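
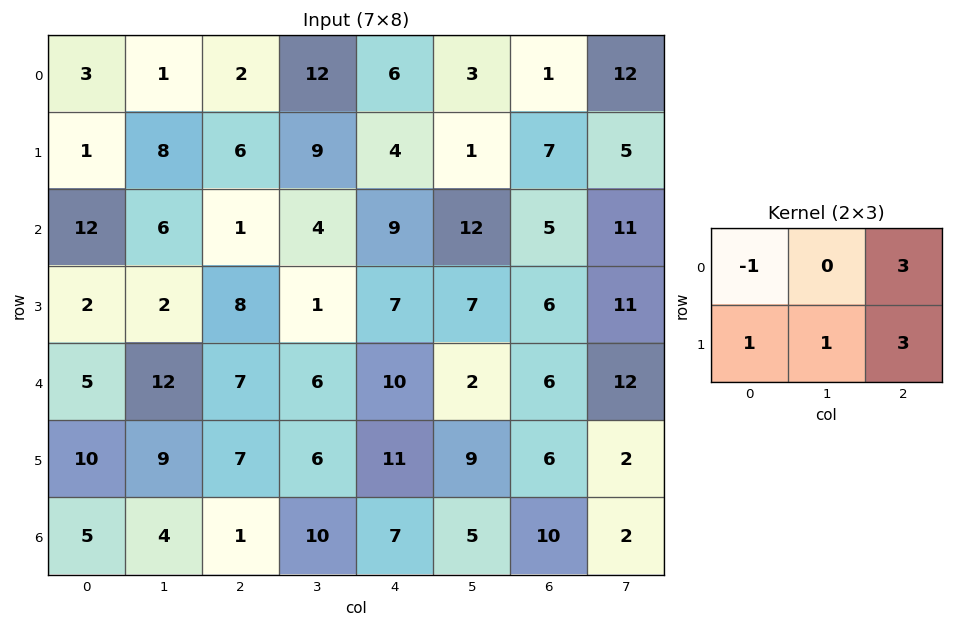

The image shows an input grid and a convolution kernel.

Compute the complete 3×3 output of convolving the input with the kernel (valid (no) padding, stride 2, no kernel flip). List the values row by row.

Output[0,0]: The receptive field on the input at this output position is [3 1 2 / 1 8 6]. Elementwise product with the kernel and sum: 3·-1 + 2·3 + 1·1 + 8·1 + 6·3.
Output[0,1]: The receptive field on the input at this output position is [2 12 6 / 6 9 4]. Elementwise product with the kernel and sum: 2·-1 + 6·3 + 6·1 + 9·1 + 4·3.

30 43 23
19 56 38
56 69 46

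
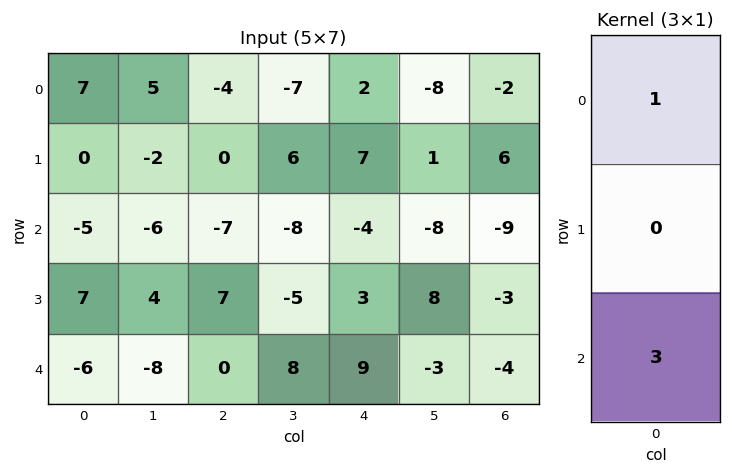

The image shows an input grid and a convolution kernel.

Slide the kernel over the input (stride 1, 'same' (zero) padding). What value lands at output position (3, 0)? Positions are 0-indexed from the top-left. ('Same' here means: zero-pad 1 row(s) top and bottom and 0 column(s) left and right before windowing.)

The receptive field on the zero-padded input at this output position is [-5 / 7 / -6]. Elementwise product with the kernel and sum: -5·1 + -6·3.

-23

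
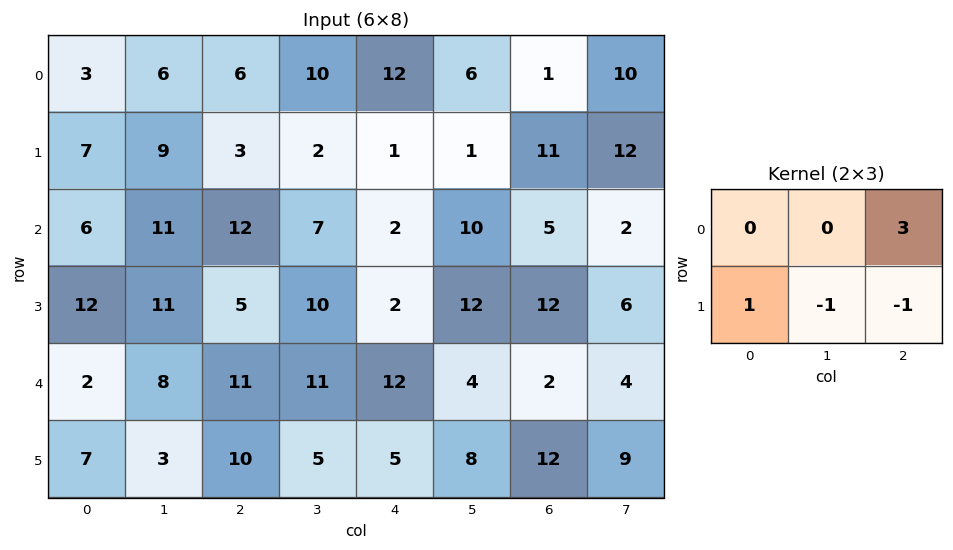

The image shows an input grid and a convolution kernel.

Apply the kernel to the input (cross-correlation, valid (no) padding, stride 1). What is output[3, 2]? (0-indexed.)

-6

The receptive field on the input at this output position is [5 10 2 / 11 11 12]. Elementwise product with the kernel and sum: 2·3 + 11·1 + 11·-1 + 12·-1.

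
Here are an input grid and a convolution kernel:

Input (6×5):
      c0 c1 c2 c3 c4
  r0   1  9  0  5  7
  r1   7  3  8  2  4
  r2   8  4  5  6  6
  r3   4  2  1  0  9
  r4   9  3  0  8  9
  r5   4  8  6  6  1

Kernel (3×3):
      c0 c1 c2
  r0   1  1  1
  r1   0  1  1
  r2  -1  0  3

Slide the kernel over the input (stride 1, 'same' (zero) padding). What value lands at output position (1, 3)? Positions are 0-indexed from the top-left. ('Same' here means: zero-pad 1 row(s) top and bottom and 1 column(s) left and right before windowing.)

31

The receptive field on the zero-padded input at this output position is [0 5 7 / 8 2 4 / 5 6 6]. Elementwise product with the kernel and sum: 0·1 + 5·1 + 7·1 + 2·1 + 4·1 + 5·-1 + 6·3.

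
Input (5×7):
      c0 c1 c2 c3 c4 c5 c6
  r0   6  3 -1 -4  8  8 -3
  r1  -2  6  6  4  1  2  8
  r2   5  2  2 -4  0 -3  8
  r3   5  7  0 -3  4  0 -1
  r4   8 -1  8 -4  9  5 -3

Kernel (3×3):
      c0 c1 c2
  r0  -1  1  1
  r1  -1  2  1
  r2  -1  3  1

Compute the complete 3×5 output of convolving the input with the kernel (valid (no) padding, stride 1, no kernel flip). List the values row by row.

19 2 -6 21 7
31 -8 -16 15 6
5 7 -19 48 3

Output[0,0]: The receptive field on the input at this output position is [6 3 -1 / -2 6 6 / 5 2 2]. Elementwise product with the kernel and sum: 6·-1 + 3·1 + -1·1 + -2·-1 + 6·2 + 6·1 + 5·-1 + 2·3 + 2·1.
Output[0,1]: The receptive field on the input at this output position is [3 -1 -4 / 6 6 4 / 2 2 -4]. Elementwise product with the kernel and sum: 3·-1 + -1·1 + -4·1 + 6·-1 + 6·2 + 4·1 + 2·-1 + 2·3 + -4·1.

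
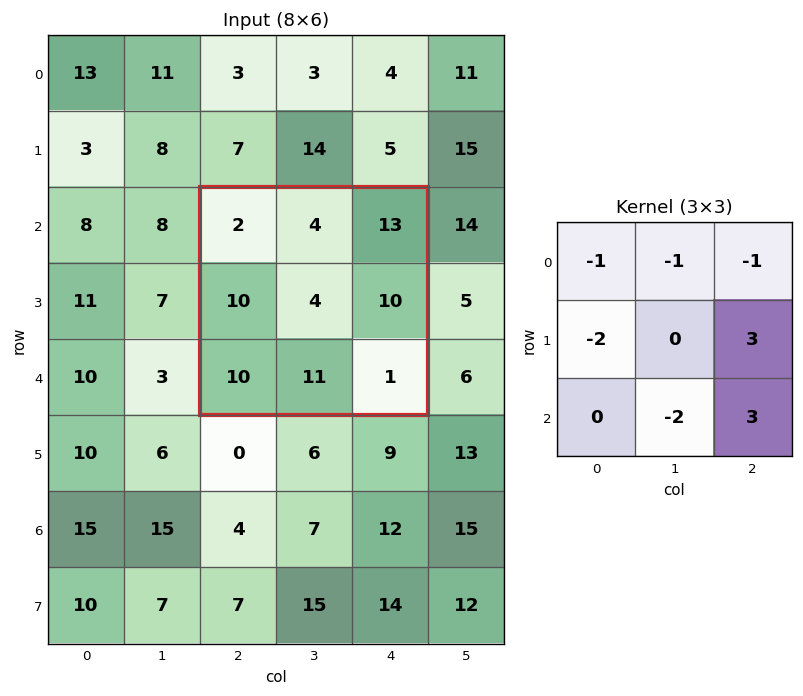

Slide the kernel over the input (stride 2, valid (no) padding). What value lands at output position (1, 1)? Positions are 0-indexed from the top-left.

-28

The receptive field on the input at this output position is [2 4 13 / 10 4 10 / 10 11 1]. Elementwise product with the kernel and sum: 2·-1 + 4·-1 + 13·-1 + 10·-2 + 10·3 + 11·-2 + 1·3.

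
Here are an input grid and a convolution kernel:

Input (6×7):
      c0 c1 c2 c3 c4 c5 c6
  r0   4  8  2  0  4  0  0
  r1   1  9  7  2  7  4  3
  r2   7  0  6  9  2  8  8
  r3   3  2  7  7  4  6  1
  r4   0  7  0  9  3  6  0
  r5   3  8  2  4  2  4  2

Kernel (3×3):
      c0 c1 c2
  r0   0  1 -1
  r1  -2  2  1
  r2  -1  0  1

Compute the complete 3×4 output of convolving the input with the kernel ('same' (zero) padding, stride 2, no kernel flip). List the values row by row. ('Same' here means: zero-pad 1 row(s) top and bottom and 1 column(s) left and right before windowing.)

Output[0,0]: The receptive field on the zero-padded input at this output position is [0 0 0 / 0 4 8 / 0 1 9]. Elementwise product with the kernel and sum: 0·1 + 0·-1 + 0·-2 + 4·2 + 8·1 + 0·-1 + 9·1.
Output[0,1]: The receptive field on the zero-padded input at this output position is [0 0 0 / 8 2 0 / 9 7 2]. Elementwise product with the kernel and sum: 0·1 + 0·-1 + 8·-2 + 2·2 + 0·1 + 9·-1 + 2·1.

25 -19 10 -4
8 31 -4 -3
16 -9 -8 -15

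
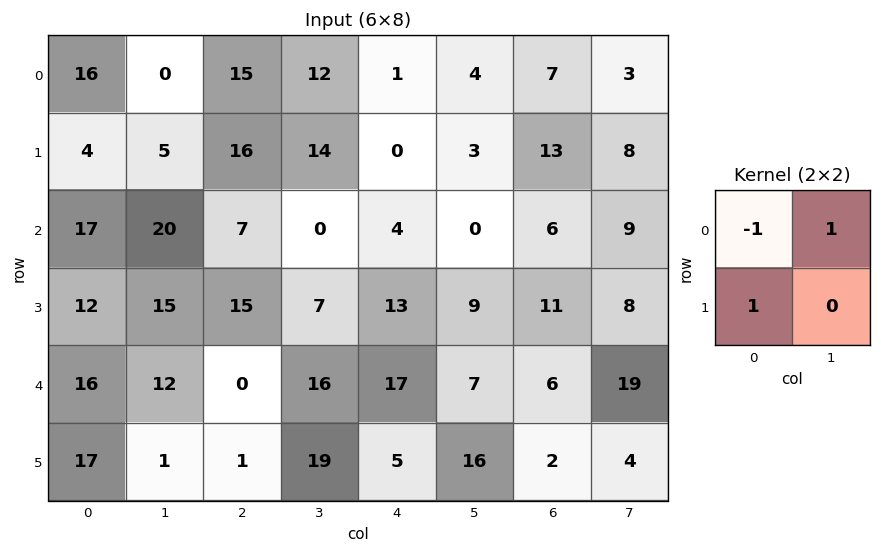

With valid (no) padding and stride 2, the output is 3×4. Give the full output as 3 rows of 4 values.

Output[0,0]: The receptive field on the input at this output position is [16 0 / 4 5]. Elementwise product with the kernel and sum: 16·-1 + 0·1 + 4·1.

-12 13 3 9
15 8 9 14
13 17 -5 15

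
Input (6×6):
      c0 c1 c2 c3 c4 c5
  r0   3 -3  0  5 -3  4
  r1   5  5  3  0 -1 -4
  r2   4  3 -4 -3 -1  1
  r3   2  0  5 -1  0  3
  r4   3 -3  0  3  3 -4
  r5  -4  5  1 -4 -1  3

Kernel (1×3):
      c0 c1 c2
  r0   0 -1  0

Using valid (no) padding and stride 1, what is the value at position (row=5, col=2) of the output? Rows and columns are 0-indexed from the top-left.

The receptive field on the input at this output position is [1 -4 -1]. Elementwise product with the kernel and sum: -4·-1.

4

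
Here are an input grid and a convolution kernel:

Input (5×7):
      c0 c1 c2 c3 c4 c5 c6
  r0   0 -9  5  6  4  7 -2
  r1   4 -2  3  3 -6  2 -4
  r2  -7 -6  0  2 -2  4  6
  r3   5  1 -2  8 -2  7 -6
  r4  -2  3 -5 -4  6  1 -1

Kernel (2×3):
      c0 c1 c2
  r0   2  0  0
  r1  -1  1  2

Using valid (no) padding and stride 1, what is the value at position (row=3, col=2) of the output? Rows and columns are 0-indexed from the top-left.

The receptive field on the input at this output position is [-2 8 -2 / -5 -4 6]. Elementwise product with the kernel and sum: -2·2 + -5·-1 + -4·1 + 6·2.

9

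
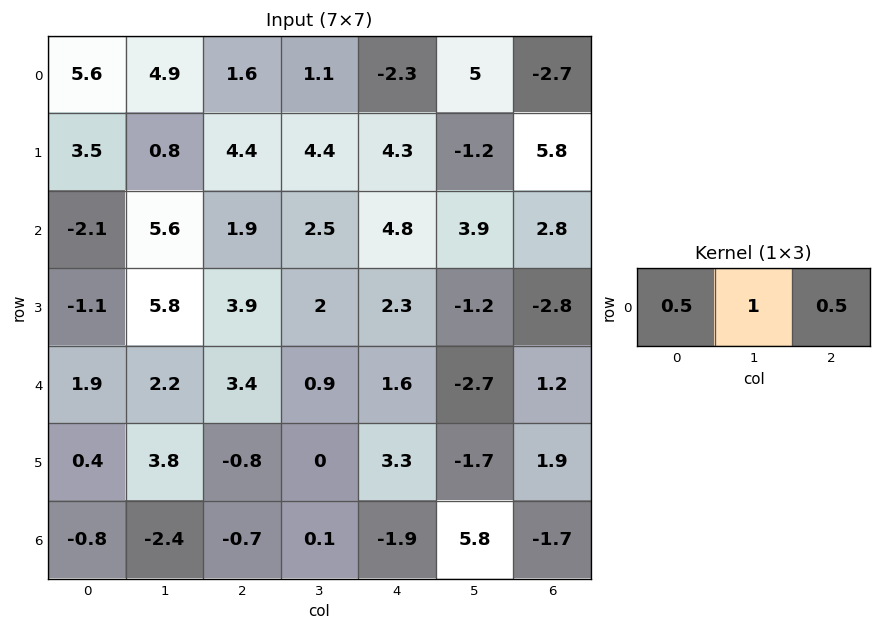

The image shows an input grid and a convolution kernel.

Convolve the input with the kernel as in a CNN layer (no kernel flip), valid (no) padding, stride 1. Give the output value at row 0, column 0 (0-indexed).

The receptive field on the input at this output position is [5.6 4.9 1.6]. Elementwise product with the kernel and sum: 5.6·0.5 + 4.9·1 + 1.6·0.5.

8.5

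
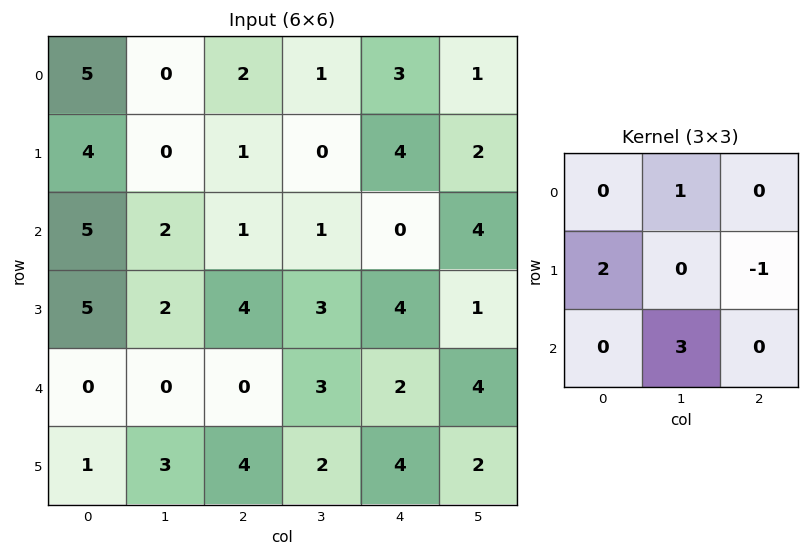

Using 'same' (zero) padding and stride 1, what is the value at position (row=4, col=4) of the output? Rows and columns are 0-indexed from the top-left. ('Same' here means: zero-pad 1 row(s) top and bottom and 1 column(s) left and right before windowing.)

The receptive field on the zero-padded input at this output position is [3 4 1 / 3 2 4 / 2 4 2]. Elementwise product with the kernel and sum: 4·1 + 3·2 + 4·-1 + 4·3.

18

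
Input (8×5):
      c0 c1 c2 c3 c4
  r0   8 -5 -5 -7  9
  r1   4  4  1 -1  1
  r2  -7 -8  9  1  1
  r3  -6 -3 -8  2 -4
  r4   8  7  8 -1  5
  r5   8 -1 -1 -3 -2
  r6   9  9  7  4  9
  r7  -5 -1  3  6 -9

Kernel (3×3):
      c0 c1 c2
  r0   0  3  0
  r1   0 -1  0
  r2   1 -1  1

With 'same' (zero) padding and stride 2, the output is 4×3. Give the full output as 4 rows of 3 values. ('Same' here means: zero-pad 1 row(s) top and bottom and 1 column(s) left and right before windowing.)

Output[0,0]: The receptive field on the zero-padded input at this output position is [0 0 0 / 0 8 -5 / 0 4 4]. Elementwise product with the kernel and sum: 0·3 + 8·-1 + 0·1 + 4·-1 + 4·1.

-8 7 -11
22 1 8
-35 -35 -18
19 -8 0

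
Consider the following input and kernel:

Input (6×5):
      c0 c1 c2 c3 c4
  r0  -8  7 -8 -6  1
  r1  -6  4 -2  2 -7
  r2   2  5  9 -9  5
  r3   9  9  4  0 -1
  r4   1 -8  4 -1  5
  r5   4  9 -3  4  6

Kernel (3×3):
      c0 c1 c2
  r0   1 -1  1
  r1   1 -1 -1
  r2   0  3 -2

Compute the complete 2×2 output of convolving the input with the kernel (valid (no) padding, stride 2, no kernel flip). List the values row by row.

Output[0,0]: The receptive field on the input at this output position is [-8 7 -8 / -6 4 -2 / 2 5 9]. Elementwise product with the kernel and sum: -8·1 + 7·-1 + -8·1 + -6·1 + 4·-1 + -2·-1 + 5·3 + 9·-2.

-34 -35
-30 15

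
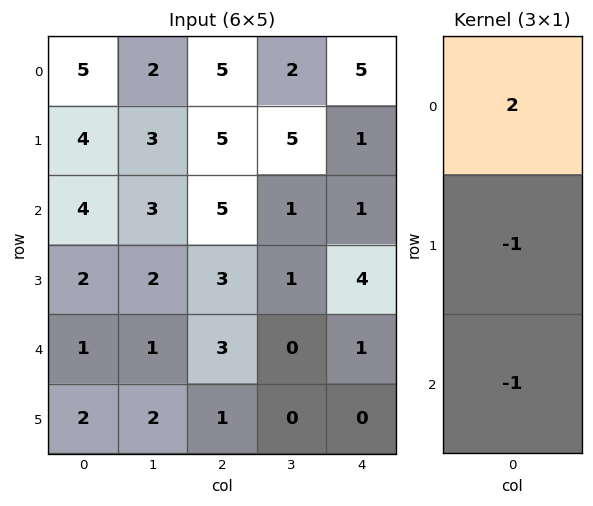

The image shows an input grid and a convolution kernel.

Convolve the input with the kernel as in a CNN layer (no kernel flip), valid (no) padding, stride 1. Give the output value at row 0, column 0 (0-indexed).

2

The receptive field on the input at this output position is [5 / 4 / 4]. Elementwise product with the kernel and sum: 5·2 + 4·-1 + 4·-1.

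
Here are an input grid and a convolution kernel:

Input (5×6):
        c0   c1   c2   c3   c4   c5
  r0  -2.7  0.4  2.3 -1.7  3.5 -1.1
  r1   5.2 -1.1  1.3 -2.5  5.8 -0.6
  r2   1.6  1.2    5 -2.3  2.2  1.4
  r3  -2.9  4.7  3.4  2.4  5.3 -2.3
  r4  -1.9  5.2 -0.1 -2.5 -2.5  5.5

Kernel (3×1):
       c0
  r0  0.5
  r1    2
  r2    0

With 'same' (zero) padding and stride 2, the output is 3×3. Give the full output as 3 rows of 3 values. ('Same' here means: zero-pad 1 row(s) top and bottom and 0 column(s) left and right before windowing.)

-5.4 4.6 7
5.8 10.65 7.3
-5.25 1.5 -2.35

Output[0,0]: The receptive field on the zero-padded input at this output position is [0 / -2.7 / 5.2]. Elementwise product with the kernel and sum: 0·0.5 + -2.7·2.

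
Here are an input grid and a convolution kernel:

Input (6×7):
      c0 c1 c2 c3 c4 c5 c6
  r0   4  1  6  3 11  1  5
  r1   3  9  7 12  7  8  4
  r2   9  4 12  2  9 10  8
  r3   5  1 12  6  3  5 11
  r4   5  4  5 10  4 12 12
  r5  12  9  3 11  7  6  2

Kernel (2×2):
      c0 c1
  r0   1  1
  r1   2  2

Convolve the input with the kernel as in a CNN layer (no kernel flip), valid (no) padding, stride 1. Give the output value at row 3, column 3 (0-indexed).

The receptive field on the input at this output position is [6 3 / 10 4]. Elementwise product with the kernel and sum: 6·1 + 3·1 + 10·2 + 4·2.

37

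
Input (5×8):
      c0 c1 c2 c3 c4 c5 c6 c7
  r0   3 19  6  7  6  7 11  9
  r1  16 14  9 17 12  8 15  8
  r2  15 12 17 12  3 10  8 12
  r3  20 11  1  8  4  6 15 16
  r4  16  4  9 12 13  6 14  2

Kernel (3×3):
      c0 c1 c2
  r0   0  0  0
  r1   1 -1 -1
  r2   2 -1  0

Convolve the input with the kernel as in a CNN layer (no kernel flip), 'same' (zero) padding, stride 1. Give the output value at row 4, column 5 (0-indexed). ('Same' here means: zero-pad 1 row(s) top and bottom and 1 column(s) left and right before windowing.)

The receptive field on the zero-padded input at this output position is [4 6 15 / 13 6 14 / 0 0 0]. Elementwise product with the kernel and sum: 13·1 + 6·-1 + 14·-1 + 0·2 + 0·-1.

-7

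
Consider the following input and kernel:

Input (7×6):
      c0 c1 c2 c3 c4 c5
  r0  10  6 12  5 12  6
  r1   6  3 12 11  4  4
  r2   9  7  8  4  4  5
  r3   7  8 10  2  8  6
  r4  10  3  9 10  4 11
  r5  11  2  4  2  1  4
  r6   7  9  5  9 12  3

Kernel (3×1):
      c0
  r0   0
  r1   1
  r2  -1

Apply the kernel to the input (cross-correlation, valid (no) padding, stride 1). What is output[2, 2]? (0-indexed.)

The receptive field on the input at this output position is [8 / 10 / 9]. Elementwise product with the kernel and sum: 10·1 + 9·-1.

1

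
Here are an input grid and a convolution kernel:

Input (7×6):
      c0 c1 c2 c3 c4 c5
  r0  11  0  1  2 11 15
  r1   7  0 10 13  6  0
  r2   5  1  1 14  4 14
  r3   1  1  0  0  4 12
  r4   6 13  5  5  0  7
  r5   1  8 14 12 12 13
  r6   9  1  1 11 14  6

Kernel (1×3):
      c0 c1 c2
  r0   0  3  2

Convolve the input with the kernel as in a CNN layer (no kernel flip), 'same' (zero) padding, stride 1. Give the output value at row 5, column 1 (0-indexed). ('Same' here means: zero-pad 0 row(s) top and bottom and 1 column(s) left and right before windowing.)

52

The receptive field on the zero-padded input at this output position is [1 8 14]. Elementwise product with the kernel and sum: 8·3 + 14·2.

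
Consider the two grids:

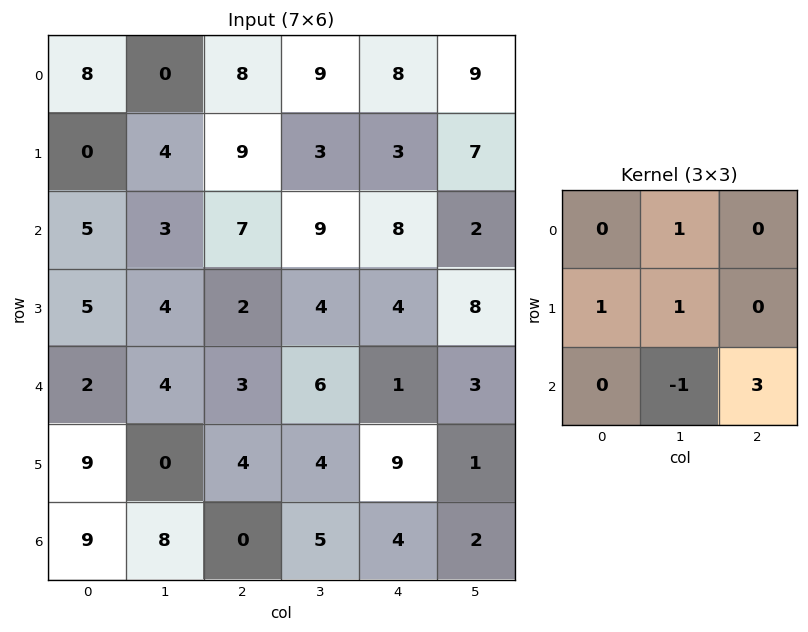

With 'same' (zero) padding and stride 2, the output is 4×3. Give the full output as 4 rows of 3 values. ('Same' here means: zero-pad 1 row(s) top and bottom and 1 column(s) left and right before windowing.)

Output[0,0]: The receptive field on the zero-padded input at this output position is [0 0 0 / 0 8 0 / 0 0 4]. Elementwise product with the kernel and sum: 0·1 + 0·1 + 8·1 + 0·-1 + 4·3.

20 8 35
12 29 40
-2 17 5
18 12 18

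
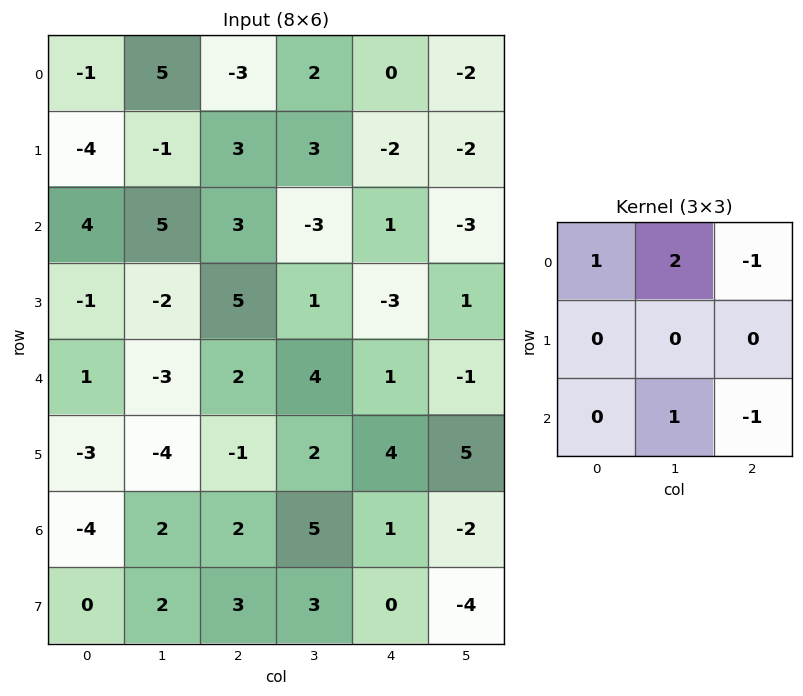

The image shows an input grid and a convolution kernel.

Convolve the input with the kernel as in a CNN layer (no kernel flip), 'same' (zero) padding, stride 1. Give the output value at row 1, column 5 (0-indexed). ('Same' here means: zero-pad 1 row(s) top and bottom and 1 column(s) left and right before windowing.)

The receptive field on the zero-padded input at this output position is [0 -2 0 / -2 -2 0 / 1 -3 0]. Elementwise product with the kernel and sum: 0·1 + -2·2 + 0·-1 + -3·1 + 0·-1.

-7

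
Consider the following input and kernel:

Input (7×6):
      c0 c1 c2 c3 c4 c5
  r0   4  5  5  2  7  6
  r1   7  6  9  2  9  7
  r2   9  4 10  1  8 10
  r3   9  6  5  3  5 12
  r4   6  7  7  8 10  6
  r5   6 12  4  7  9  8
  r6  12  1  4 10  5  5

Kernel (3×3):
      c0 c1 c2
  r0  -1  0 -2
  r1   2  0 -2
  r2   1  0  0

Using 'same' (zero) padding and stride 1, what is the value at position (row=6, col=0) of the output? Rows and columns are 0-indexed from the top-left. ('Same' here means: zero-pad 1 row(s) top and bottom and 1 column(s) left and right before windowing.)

-26

The receptive field on the zero-padded input at this output position is [0 6 12 / 0 12 1 / 0 0 0]. Elementwise product with the kernel and sum: 0·-1 + 12·-2 + 0·2 + 1·-2 + 0·1.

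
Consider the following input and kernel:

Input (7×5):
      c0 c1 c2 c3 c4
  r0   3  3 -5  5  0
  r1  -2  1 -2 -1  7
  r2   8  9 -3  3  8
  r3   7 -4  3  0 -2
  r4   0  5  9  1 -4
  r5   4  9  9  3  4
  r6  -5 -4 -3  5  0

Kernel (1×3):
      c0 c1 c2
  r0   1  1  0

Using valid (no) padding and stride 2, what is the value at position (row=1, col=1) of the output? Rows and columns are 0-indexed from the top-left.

0

The receptive field on the input at this output position is [-3 3 8]. Elementwise product with the kernel and sum: -3·1 + 3·1.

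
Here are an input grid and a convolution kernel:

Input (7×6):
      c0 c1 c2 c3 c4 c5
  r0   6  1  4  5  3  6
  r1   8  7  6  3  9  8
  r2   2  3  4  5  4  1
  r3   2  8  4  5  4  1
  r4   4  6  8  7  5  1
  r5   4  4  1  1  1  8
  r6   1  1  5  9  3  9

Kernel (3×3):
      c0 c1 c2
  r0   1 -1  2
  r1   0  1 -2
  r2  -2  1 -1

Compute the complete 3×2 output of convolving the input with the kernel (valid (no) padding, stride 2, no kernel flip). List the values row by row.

Output[0,0]: The receptive field on the input at this output position is [6 1 4 / 8 7 6 / 2 3 4]. Elementwise product with the kernel and sum: 6·1 + 1·-1 + 4·2 + 7·1 + 6·-2 + 2·-2 + 3·1 + 4·-1.

3 -17
-3 -10
10 6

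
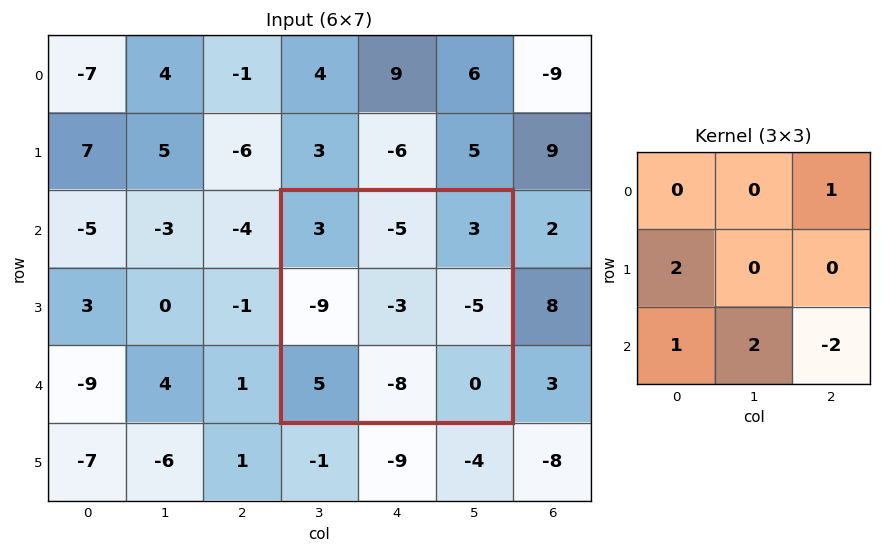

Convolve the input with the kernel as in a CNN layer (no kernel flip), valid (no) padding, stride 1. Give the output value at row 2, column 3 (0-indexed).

-26

The receptive field on the input at this output position is [3 -5 3 / -9 -3 -5 / 5 -8 0]. Elementwise product with the kernel and sum: 3·1 + -9·2 + 5·1 + -8·2 + 0·-2.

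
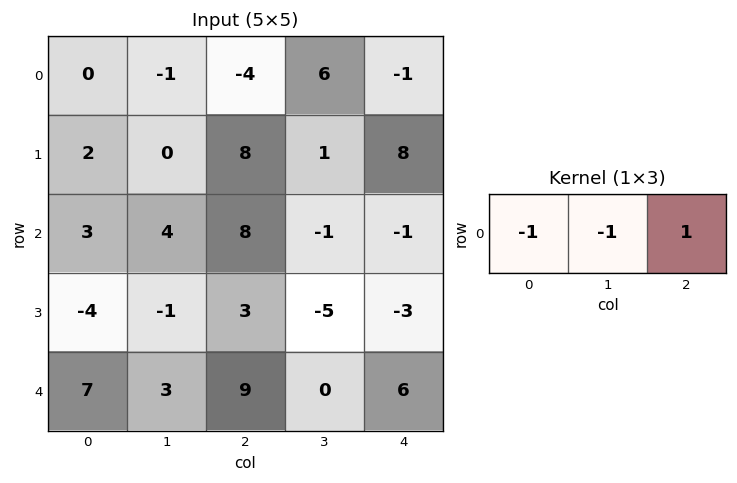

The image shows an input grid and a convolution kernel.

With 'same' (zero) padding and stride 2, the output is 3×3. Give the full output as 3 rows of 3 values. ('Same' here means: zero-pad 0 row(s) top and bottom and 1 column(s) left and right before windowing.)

-1 11 -5
1 -13 2
-4 -12 -6

Output[0,0]: The receptive field on the zero-padded input at this output position is [0 0 -1]. Elementwise product with the kernel and sum: 0·-1 + 0·-1 + -1·1.
Output[0,1]: The receptive field on the zero-padded input at this output position is [-1 -4 6]. Elementwise product with the kernel and sum: -1·-1 + -4·-1 + 6·1.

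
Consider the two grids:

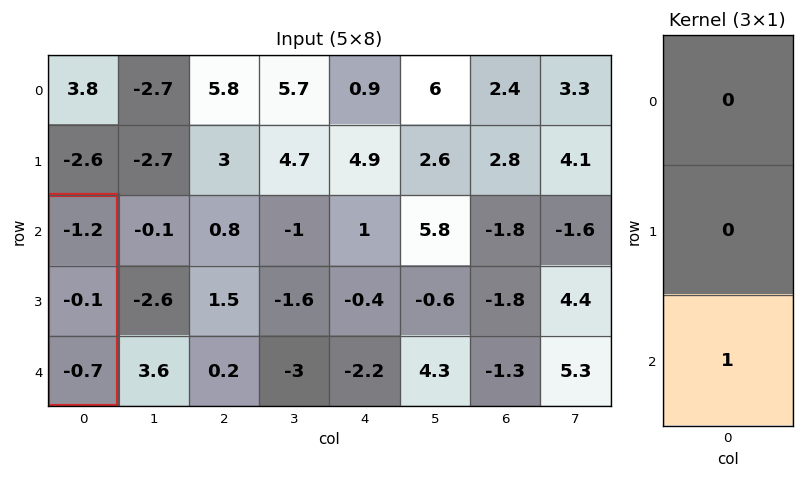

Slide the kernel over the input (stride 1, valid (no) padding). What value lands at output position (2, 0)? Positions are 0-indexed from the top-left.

-0.7

The receptive field on the input at this output position is [-1.2 / -0.1 / -0.7]. Elementwise product with the kernel and sum: -0.7·1.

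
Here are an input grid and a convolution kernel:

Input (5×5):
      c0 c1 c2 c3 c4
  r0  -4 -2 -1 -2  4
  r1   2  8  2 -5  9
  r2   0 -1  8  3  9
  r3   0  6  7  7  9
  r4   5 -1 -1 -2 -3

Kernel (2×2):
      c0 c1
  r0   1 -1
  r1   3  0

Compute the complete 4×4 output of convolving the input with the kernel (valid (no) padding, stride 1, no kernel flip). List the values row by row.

Output[0,0]: The receptive field on the input at this output position is [-4 -2 / 2 8]. Elementwise product with the kernel and sum: -4·1 + -2·-1 + 2·3.

4 23 7 -21
-6 3 31 -5
1 9 26 15
9 -4 -3 -8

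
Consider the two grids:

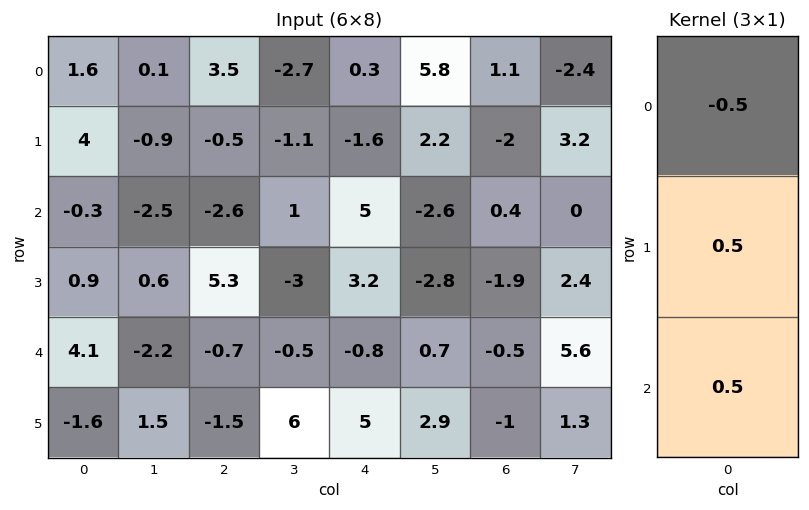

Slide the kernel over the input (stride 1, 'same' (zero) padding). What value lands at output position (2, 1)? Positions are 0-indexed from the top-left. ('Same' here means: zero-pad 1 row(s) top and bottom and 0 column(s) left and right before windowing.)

-0.5

The receptive field on the zero-padded input at this output position is [-0.9 / -2.5 / 0.6]. Elementwise product with the kernel and sum: -0.9·-0.5 + -2.5·0.5 + 0.6·0.5.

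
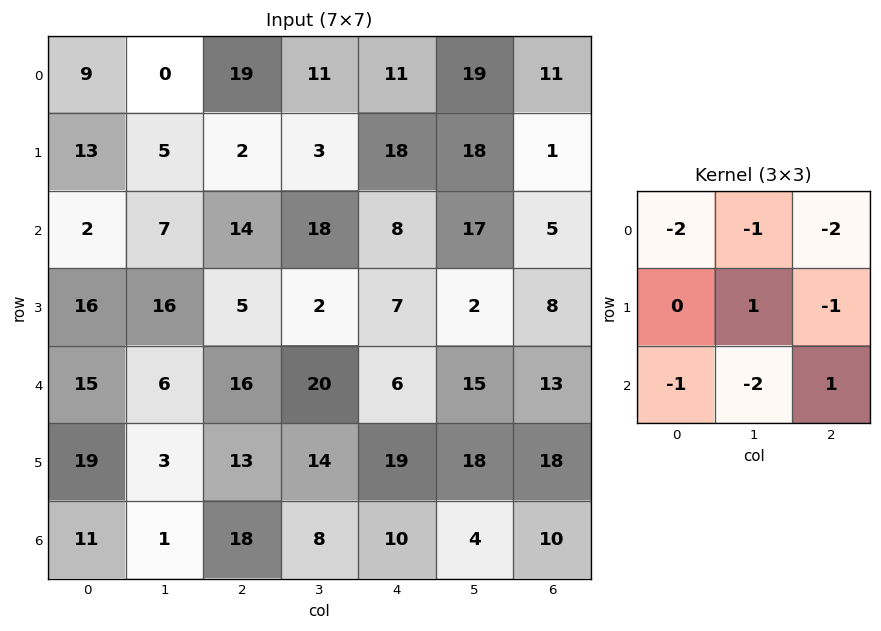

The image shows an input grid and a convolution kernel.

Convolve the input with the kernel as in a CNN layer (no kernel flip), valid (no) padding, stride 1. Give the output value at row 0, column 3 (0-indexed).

The receptive field on the input at this output position is [11 11 19 / 3 18 18 / 18 8 17]. Elementwise product with the kernel and sum: 11·-2 + 11·-1 + 19·-2 + 18·1 + 18·-1 + 18·-1 + 8·-2 + 17·1.

-88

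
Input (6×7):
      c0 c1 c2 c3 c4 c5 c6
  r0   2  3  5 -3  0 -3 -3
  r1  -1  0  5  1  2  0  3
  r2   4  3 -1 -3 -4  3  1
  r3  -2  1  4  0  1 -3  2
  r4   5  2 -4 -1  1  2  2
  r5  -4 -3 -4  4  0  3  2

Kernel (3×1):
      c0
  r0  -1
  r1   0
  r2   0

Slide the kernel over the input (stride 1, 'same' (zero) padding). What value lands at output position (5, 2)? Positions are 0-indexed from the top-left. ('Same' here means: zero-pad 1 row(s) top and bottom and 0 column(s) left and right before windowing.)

4

The receptive field on the zero-padded input at this output position is [-4 / -4 / 0]. Elementwise product with the kernel and sum: -4·-1.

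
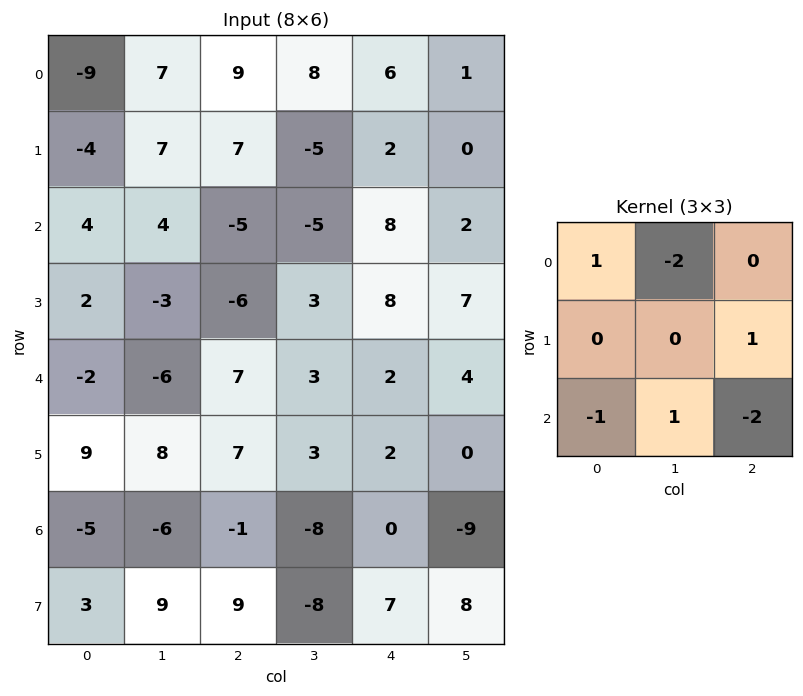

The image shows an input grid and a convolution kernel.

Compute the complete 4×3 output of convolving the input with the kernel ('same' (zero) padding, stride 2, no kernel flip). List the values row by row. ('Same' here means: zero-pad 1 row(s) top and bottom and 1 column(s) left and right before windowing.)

-11 18 8
20 -21 -16
-17 5 -10
-39 2 -11

Output[0,0]: The receptive field on the zero-padded input at this output position is [0 0 0 / 0 -9 7 / 0 -4 7]. Elementwise product with the kernel and sum: 0·1 + 0·-2 + 7·1 + 0·-1 + -4·1 + 7·-2.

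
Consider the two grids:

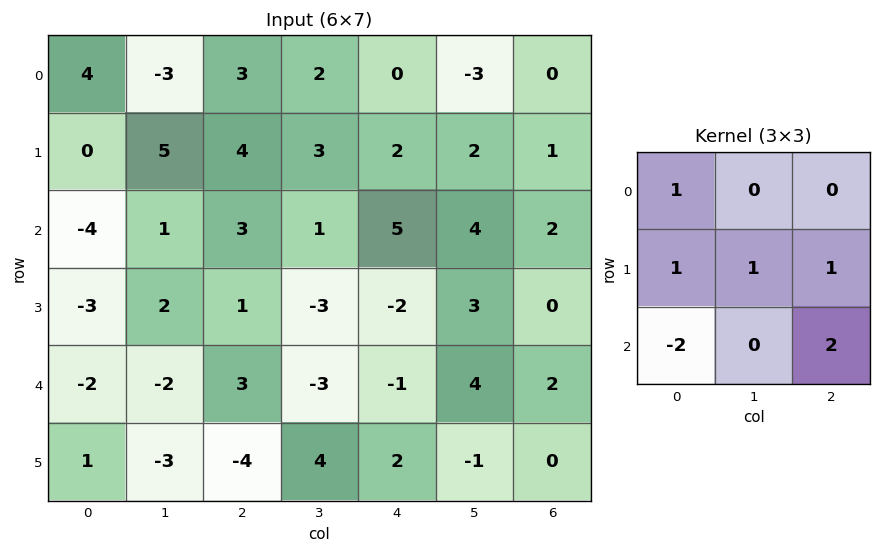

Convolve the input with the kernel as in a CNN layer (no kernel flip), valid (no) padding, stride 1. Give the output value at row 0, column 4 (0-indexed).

-1

The receptive field on the input at this output position is [0 -3 0 / 2 2 1 / 5 4 2]. Elementwise product with the kernel and sum: 0·1 + 2·1 + 2·1 + 1·1 + 5·-2 + 2·2.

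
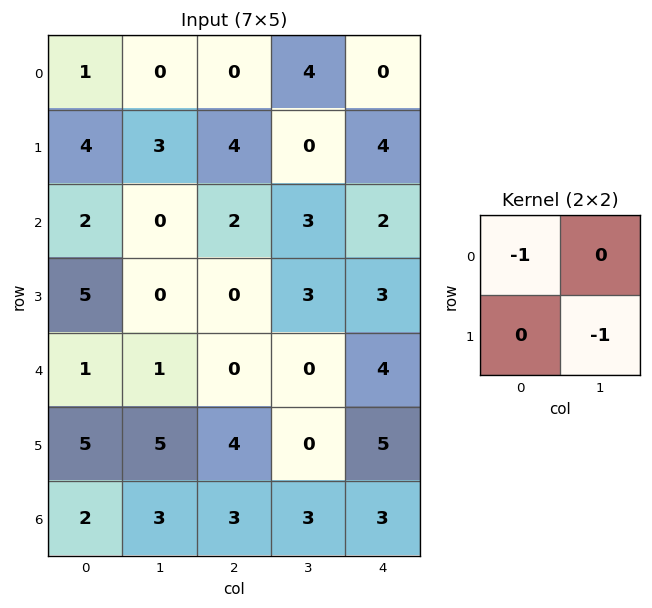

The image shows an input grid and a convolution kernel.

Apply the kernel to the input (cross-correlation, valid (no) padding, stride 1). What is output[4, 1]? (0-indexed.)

The receptive field on the input at this output position is [1 0 / 5 4]. Elementwise product with the kernel and sum: 1·-1 + 4·-1.

-5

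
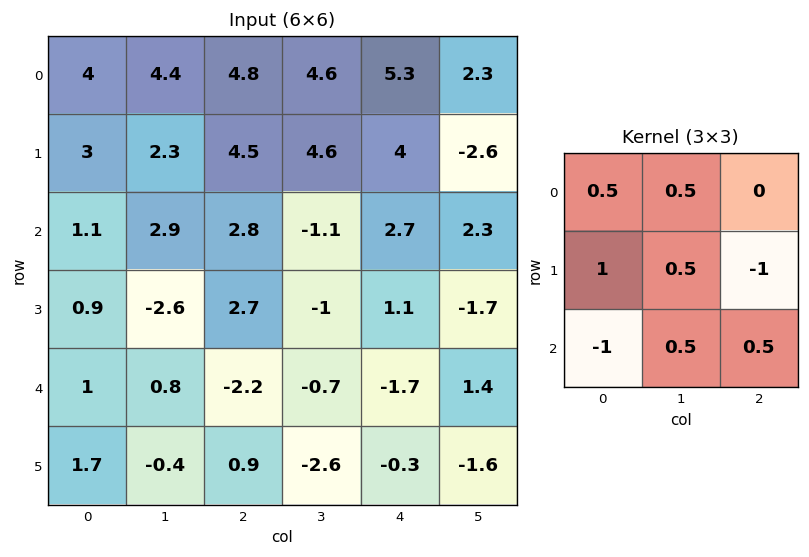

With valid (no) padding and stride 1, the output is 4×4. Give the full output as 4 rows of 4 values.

5.6 2.5 5.5 17.75
1.55 12.25 1.45 2.95
-2.8 0.35 2.95 2.6
1.3 0 -2.35 -1.25

Output[0,0]: The receptive field on the input at this output position is [4 4.4 4.8 / 3 2.3 4.5 / 1.1 2.9 2.8]. Elementwise product with the kernel and sum: 4·0.5 + 4.4·0.5 + 3·1 + 2.3·0.5 + 4.5·-1 + 1.1·-1 + 2.9·0.5 + 2.8·0.5.
Output[0,1]: The receptive field on the input at this output position is [4.4 4.8 4.6 / 2.3 4.5 4.6 / 2.9 2.8 -1.1]. Elementwise product with the kernel and sum: 4.4·0.5 + 4.8·0.5 + 2.3·1 + 4.5·0.5 + 4.6·-1 + 2.9·-1 + 2.8·0.5 + -1.1·0.5.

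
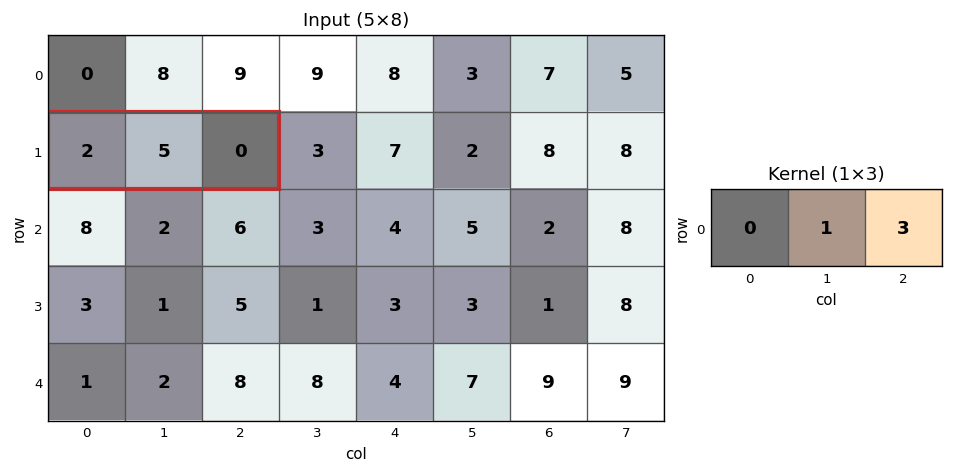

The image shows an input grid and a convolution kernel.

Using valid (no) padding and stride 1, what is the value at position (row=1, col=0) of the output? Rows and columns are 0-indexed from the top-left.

The receptive field on the input at this output position is [2 5 0]. Elementwise product with the kernel and sum: 5·1 + 0·3.

5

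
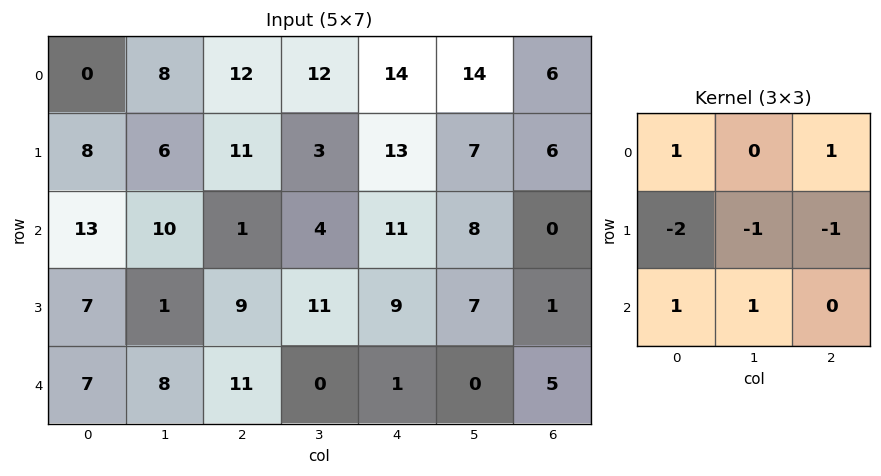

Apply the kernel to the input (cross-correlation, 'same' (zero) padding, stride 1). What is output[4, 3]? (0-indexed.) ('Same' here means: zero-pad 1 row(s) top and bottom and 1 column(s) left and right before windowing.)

-5

The receptive field on the zero-padded input at this output position is [9 11 9 / 11 0 1 / 0 0 0]. Elementwise product with the kernel and sum: 9·1 + 9·1 + 11·-2 + 0·-1 + 1·-1 + 0·1 + 0·1.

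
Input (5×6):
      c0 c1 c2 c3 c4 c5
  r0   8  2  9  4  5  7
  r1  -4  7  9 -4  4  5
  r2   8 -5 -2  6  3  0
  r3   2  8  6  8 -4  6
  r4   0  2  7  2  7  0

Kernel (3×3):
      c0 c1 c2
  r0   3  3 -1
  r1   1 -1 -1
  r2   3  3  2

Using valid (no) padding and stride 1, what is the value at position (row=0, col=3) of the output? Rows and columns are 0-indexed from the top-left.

34

The receptive field on the input at this output position is [4 5 7 / -4 4 5 / 6 3 0]. Elementwise product with the kernel and sum: 4·3 + 5·3 + 7·-1 + -4·1 + 4·-1 + 5·-1 + 6·3 + 3·3 + 0·2.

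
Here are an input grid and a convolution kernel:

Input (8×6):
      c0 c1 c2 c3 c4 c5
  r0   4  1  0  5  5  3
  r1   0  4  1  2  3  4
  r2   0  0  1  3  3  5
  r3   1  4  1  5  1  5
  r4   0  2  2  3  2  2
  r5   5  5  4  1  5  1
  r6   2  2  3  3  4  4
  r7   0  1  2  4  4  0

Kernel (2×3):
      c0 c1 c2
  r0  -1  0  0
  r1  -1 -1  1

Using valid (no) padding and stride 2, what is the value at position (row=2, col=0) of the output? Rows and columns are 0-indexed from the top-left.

The receptive field on the input at this output position is [0 2 2 / 5 5 4]. Elementwise product with the kernel and sum: 0·-1 + 5·-1 + 5·-1 + 4·1.

-6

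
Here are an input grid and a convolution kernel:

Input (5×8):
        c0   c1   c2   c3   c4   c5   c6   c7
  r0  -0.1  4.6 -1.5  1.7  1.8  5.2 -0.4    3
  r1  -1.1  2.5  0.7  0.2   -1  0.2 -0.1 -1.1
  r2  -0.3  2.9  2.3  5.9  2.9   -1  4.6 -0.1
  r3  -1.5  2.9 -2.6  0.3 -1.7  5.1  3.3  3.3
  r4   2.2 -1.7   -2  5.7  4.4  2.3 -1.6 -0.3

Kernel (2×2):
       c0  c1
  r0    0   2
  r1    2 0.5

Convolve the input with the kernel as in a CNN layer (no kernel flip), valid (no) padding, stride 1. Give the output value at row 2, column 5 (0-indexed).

The receptive field on the input at this output position is [-1 4.6 / 5.1 3.3]. Elementwise product with the kernel and sum: 4.6·2 + 5.1·2 + 3.3·0.5.

21.05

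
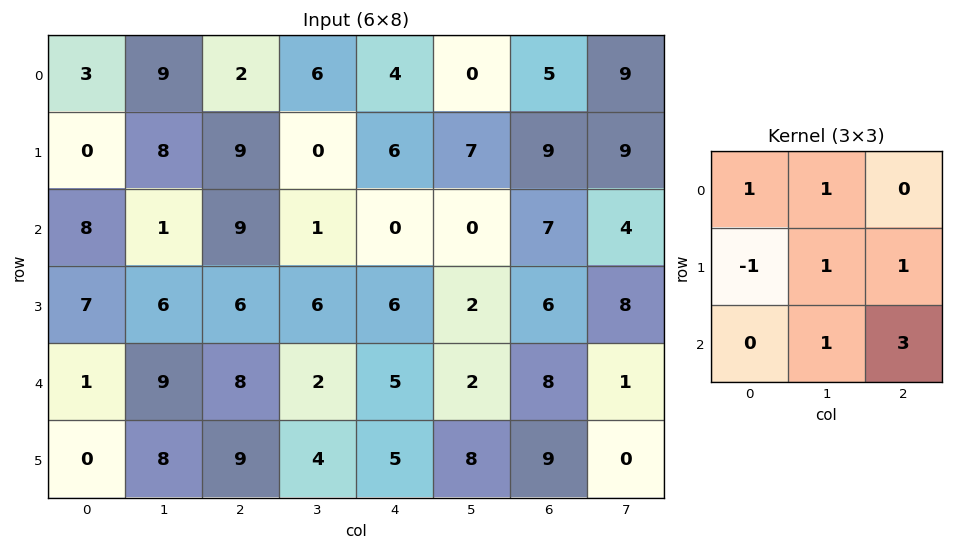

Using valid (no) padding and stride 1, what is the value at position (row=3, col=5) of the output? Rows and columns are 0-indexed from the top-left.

24

The receptive field on the input at this output position is [2 6 8 / 2 8 1 / 8 9 0]. Elementwise product with the kernel and sum: 2·1 + 6·1 + 2·-1 + 8·1 + 1·1 + 9·1 + 0·3.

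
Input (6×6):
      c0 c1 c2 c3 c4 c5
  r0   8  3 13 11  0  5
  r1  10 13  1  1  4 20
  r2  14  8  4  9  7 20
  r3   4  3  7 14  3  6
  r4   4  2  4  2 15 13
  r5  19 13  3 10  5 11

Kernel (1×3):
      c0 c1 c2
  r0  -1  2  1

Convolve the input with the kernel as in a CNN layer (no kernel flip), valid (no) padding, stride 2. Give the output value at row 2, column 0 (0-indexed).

The receptive field on the input at this output position is [4 2 4]. Elementwise product with the kernel and sum: 4·-1 + 2·2 + 4·1.

4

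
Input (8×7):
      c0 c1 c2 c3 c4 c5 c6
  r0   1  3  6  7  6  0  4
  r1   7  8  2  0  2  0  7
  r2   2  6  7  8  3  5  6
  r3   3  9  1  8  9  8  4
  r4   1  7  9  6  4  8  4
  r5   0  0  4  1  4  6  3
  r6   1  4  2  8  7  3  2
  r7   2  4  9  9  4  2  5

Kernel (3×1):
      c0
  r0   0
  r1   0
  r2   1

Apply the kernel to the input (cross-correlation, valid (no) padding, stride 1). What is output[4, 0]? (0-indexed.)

1

The receptive field on the input at this output position is [1 / 0 / 1]. Elementwise product with the kernel and sum: 1·1.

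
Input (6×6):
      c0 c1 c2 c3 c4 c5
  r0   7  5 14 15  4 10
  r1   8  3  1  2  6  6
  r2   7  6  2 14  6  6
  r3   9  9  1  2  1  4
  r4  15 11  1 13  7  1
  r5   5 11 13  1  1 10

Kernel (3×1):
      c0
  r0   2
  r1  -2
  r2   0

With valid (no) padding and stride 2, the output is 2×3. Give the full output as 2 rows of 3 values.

Output[0,0]: The receptive field on the input at this output position is [7 / 8 / 7]. Elementwise product with the kernel and sum: 7·2 + 8·-2.
Output[0,1]: The receptive field on the input at this output position is [14 / 1 / 2]. Elementwise product with the kernel and sum: 14·2 + 1·-2.

-2 26 -4
-4 2 10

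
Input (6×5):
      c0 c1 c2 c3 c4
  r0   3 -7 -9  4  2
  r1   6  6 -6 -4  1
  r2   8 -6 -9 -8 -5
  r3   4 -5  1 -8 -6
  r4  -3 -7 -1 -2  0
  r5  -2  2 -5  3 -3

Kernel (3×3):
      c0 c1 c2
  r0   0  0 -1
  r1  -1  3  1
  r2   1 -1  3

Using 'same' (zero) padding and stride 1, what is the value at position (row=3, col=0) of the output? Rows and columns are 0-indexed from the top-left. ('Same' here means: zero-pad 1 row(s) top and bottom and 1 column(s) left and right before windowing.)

-5

The receptive field on the zero-padded input at this output position is [0 8 -6 / 0 4 -5 / 0 -3 -7]. Elementwise product with the kernel and sum: -6·-1 + 0·-1 + 4·3 + -5·1 + 0·1 + -3·-1 + -7·3.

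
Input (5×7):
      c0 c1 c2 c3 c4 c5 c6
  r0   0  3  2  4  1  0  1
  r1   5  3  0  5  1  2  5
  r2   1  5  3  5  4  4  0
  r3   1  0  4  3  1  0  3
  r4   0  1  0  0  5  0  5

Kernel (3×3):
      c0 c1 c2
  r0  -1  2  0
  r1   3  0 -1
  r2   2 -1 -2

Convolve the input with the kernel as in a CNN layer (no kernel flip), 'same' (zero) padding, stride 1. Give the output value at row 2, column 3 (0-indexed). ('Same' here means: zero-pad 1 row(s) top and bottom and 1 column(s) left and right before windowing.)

18

The receptive field on the zero-padded input at this output position is [0 5 1 / 3 5 4 / 4 3 1]. Elementwise product with the kernel and sum: 0·-1 + 5·2 + 3·3 + 4·-1 + 4·2 + 3·-1 + 1·-2.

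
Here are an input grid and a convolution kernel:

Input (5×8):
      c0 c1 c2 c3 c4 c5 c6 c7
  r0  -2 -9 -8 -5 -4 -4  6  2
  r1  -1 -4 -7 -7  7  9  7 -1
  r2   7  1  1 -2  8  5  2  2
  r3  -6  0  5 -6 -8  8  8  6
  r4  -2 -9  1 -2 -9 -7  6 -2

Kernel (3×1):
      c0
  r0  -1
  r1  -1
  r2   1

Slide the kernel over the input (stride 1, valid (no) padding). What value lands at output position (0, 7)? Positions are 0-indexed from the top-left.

1

The receptive field on the input at this output position is [2 / -1 / 2]. Elementwise product with the kernel and sum: 2·-1 + -1·-1 + 2·1.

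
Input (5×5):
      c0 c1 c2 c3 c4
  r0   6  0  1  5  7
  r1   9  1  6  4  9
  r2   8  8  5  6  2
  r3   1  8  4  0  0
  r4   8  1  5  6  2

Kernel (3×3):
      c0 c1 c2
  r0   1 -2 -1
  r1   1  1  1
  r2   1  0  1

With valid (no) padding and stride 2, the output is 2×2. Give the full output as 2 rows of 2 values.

34 10
13 2

Output[0,0]: The receptive field on the input at this output position is [6 0 1 / 9 1 6 / 8 8 5]. Elementwise product with the kernel and sum: 6·1 + 0·-2 + 1·-1 + 9·1 + 1·1 + 6·1 + 8·1 + 5·1.
Output[0,1]: The receptive field on the input at this output position is [1 5 7 / 6 4 9 / 5 6 2]. Elementwise product with the kernel and sum: 1·1 + 5·-2 + 7·-1 + 6·1 + 4·1 + 9·1 + 5·1 + 2·1.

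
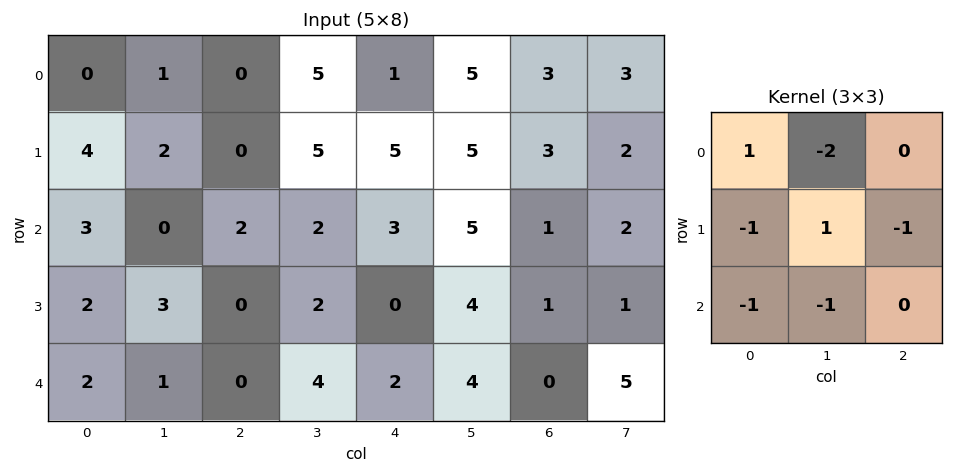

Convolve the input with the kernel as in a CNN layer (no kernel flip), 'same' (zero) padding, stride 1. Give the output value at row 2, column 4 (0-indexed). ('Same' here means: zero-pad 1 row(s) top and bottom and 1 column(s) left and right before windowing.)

-11

The receptive field on the zero-padded input at this output position is [5 5 5 / 2 3 5 / 2 0 4]. Elementwise product with the kernel and sum: 5·1 + 5·-2 + 2·-1 + 3·1 + 5·-1 + 2·-1 + 0·-1.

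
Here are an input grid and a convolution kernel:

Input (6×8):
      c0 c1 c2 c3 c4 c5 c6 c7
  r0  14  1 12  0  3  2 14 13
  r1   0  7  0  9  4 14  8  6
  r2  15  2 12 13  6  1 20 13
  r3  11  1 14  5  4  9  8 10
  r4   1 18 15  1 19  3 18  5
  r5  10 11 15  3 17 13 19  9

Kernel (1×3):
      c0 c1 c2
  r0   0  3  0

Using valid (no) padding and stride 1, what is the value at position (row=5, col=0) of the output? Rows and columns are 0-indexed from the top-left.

The receptive field on the input at this output position is [10 11 15]. Elementwise product with the kernel and sum: 11·3.

33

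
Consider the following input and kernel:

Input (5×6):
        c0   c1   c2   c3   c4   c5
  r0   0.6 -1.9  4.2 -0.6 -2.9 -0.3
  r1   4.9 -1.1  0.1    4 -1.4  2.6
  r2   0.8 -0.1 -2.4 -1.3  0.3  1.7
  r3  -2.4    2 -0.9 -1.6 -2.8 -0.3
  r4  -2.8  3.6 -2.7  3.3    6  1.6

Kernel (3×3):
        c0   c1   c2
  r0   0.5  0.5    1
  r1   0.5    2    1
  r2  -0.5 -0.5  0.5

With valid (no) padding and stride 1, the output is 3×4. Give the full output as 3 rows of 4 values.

Output[0,0]: The receptive field on the input at this output position is [0.6 -1.9 4.2 / 4.9 -1.1 0.1 / 0.8 -0.1 -2.4]. Elementwise product with the kernel and sum: 0.6·0.5 + -1.9·0.5 + 4.2·1 + 4.9·0.5 + -1.1·2 + 0.1·1 + 0.8·-0.5 + -0.1·-0.5 + -2.4·0.5.
Output[0,1]: The receptive field on the input at this output position is [-1.9 4.2 -0.6 / -1.1 0.1 4 / -0.1 -2.4 -1.3]. Elementwise product with the kernel and sum: -1.9·0.5 + 4.2·0.5 + -0.6·1 + -1.1·0.5 + 0.1·2 + 4·1 + -0.1·-0.5 + -2.4·-0.5 + -1.3·0.5.

2.35 4.8 7.55 1.1
-0.45 -4 -3 7.6
-1.9 -3.75 -5.3 -9.35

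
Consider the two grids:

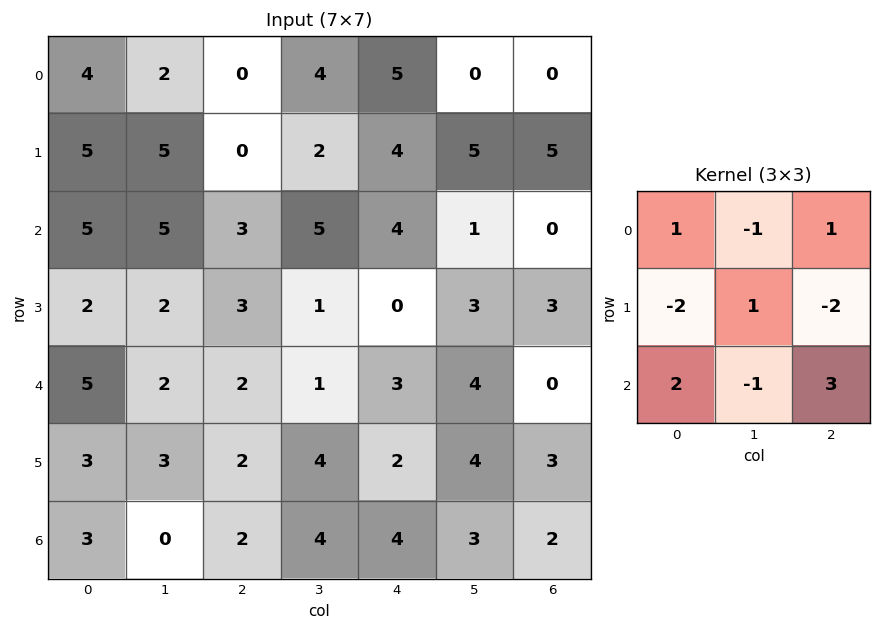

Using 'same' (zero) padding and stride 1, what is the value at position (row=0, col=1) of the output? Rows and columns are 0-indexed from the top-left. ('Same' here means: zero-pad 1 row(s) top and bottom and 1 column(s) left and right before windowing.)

The receptive field on the zero-padded input at this output position is [0 0 0 / 4 2 0 / 5 5 0]. Elementwise product with the kernel and sum: 0·1 + 0·-1 + 0·1 + 4·-2 + 2·1 + 0·-2 + 5·2 + 5·-1 + 0·3.

-1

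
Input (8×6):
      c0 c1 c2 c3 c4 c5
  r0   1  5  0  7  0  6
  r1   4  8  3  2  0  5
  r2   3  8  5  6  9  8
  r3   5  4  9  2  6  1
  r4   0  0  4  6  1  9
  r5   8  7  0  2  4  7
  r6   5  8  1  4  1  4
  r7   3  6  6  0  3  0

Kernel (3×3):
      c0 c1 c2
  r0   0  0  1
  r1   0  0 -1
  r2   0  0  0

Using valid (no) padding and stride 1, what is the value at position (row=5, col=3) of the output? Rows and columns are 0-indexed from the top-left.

3

The receptive field on the input at this output position is [2 4 7 / 4 1 4 / 0 3 0]. Elementwise product with the kernel and sum: 7·1 + 4·-1.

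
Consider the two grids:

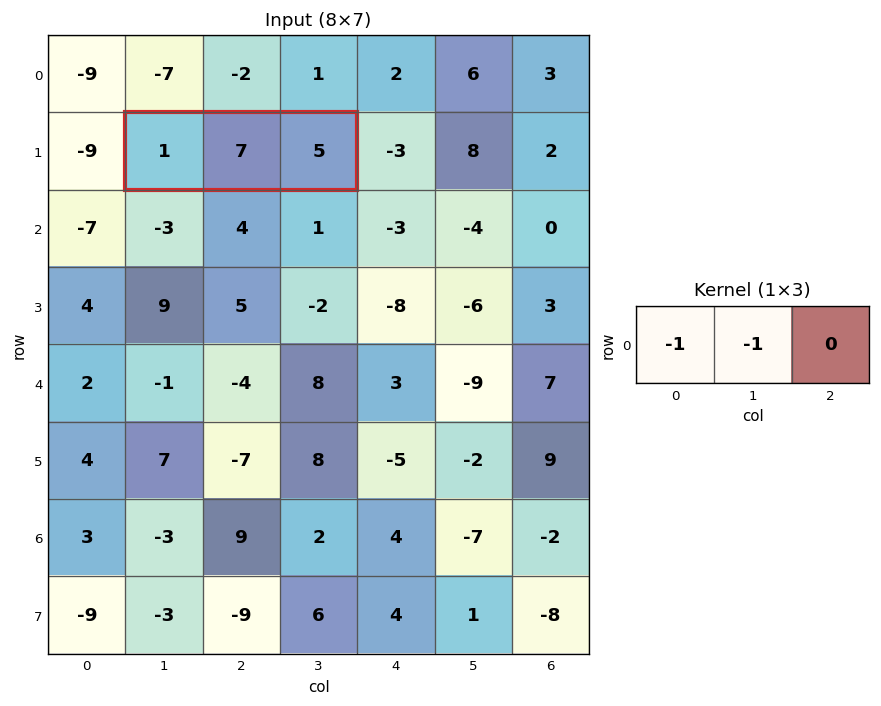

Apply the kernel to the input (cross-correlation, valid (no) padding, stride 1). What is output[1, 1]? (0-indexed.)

-8

The receptive field on the input at this output position is [1 7 5]. Elementwise product with the kernel and sum: 1·-1 + 7·-1.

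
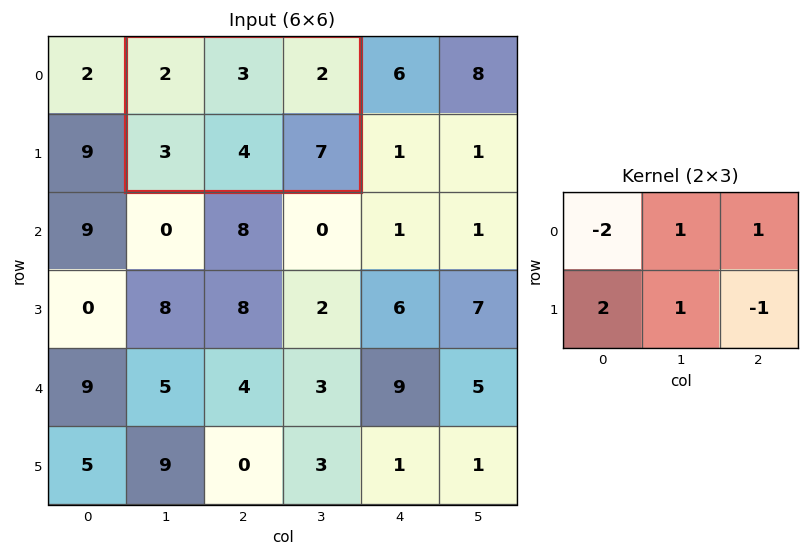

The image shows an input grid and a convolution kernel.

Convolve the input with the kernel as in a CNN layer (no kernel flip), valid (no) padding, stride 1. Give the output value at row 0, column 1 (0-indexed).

4

The receptive field on the input at this output position is [2 3 2 / 3 4 7]. Elementwise product with the kernel and sum: 2·-2 + 3·1 + 2·1 + 3·2 + 4·1 + 7·-1.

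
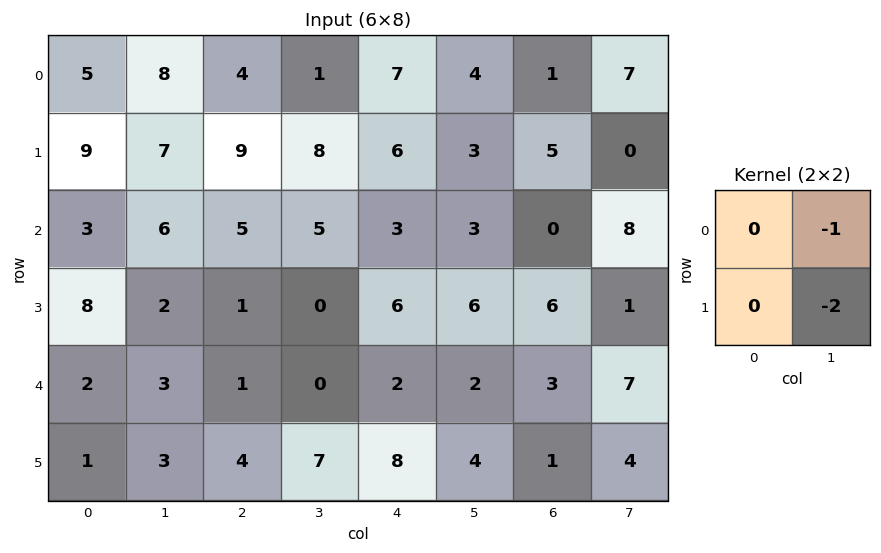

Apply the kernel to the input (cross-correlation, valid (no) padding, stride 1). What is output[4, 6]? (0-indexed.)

The receptive field on the input at this output position is [3 7 / 1 4]. Elementwise product with the kernel and sum: 7·-1 + 4·-2.

-15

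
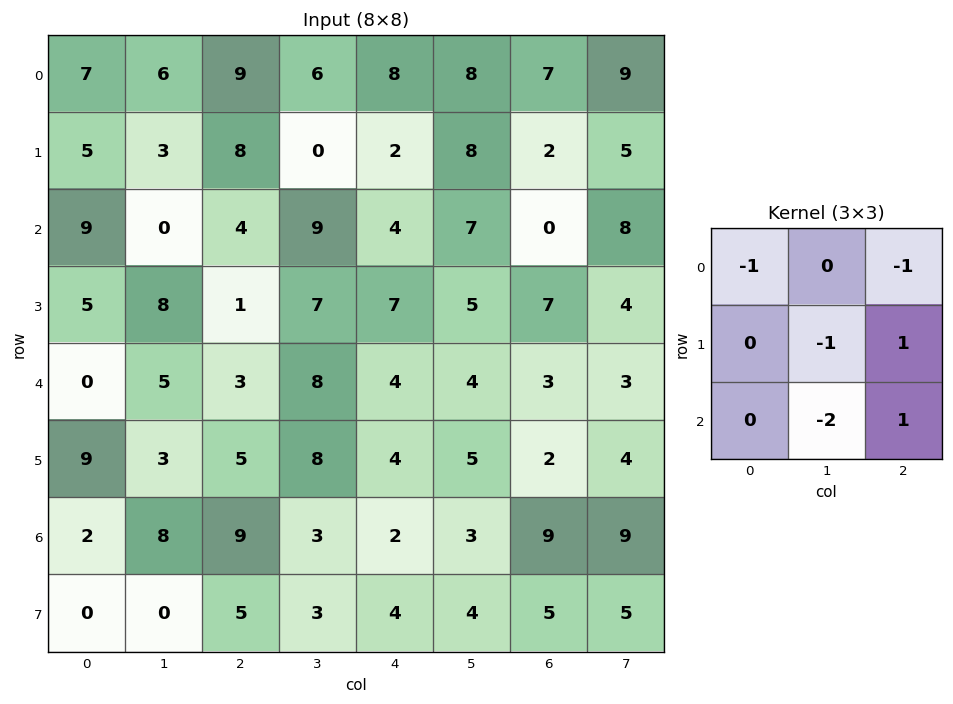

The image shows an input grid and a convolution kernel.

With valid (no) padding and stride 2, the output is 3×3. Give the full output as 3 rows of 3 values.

-7 -29 -35
-27 -20 -7
-8 -15 -7

Output[0,0]: The receptive field on the input at this output position is [7 6 9 / 5 3 8 / 9 0 4]. Elementwise product with the kernel and sum: 7·-1 + 9·-1 + 3·-1 + 8·1 + 0·-2 + 4·1.
Output[0,1]: The receptive field on the input at this output position is [9 6 8 / 8 0 2 / 4 9 4]. Elementwise product with the kernel and sum: 9·-1 + 8·-1 + 0·-1 + 2·1 + 9·-2 + 4·1.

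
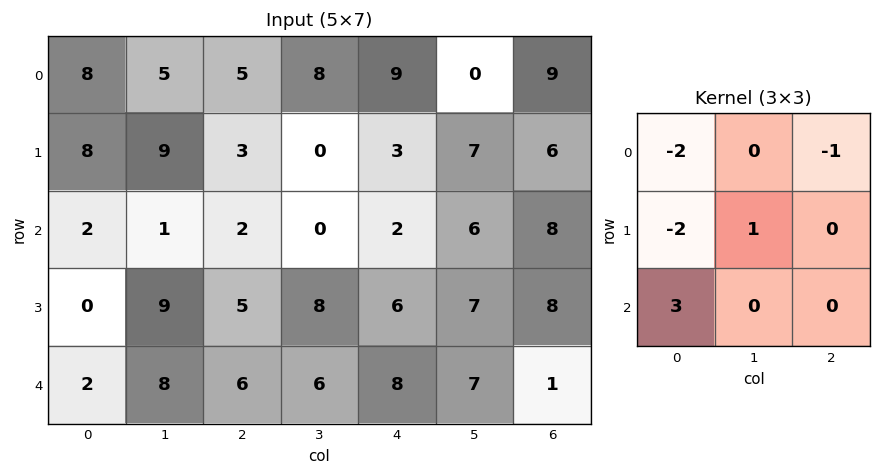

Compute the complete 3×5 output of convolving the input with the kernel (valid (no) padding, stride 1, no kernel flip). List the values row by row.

Output[0,0]: The receptive field on the input at this output position is [8 5 5 / 8 9 3 / 2 1 2]. Elementwise product with the kernel and sum: 8·-2 + 5·-1 + 8·-2 + 9·1 + 2·3.

-22 -30 -19 -13 -20
-22 9 2 19 8
9 9 10 2 7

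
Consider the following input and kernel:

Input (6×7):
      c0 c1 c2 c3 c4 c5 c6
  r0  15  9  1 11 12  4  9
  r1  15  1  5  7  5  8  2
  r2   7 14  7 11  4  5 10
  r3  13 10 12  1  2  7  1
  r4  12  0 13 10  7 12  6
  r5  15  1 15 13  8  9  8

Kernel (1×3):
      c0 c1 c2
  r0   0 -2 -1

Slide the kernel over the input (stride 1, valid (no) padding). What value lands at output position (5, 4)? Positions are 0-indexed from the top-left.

The receptive field on the input at this output position is [8 9 8]. Elementwise product with the kernel and sum: 9·-2 + 8·-1.

-26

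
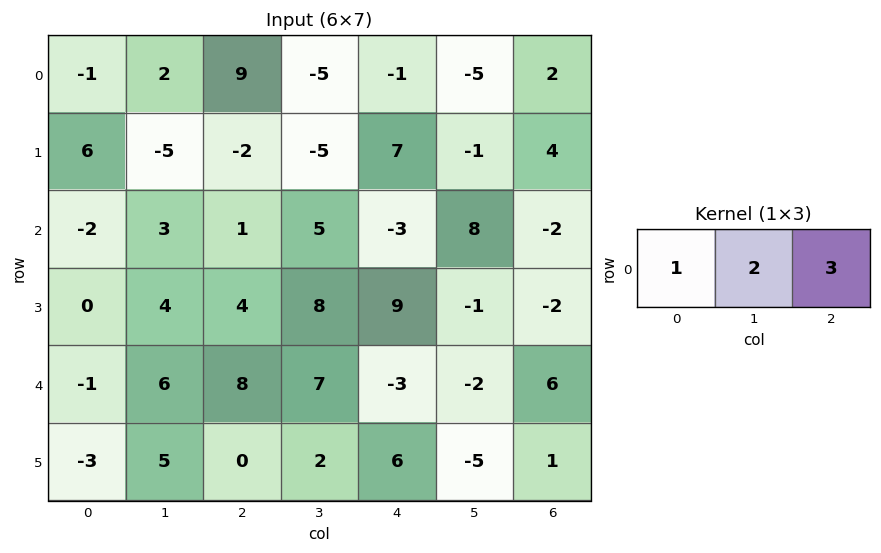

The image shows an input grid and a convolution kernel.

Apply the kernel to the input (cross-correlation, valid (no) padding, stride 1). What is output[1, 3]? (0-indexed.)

The receptive field on the input at this output position is [-5 7 -1]. Elementwise product with the kernel and sum: -5·1 + 7·2 + -1·3.

6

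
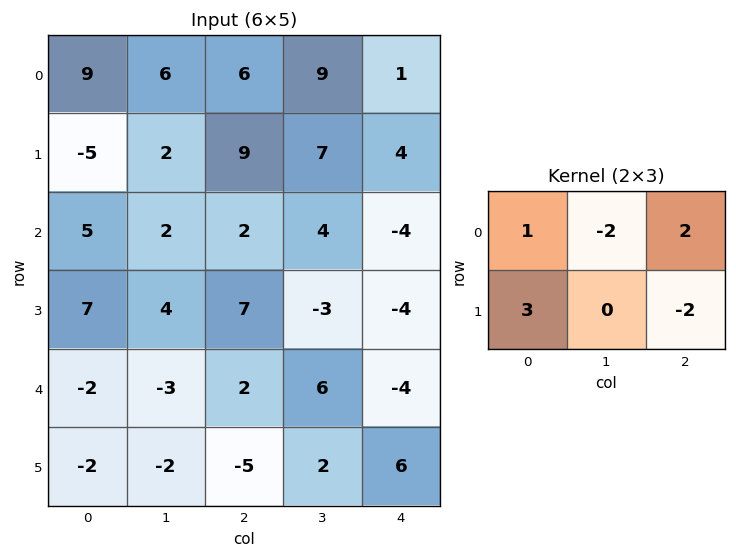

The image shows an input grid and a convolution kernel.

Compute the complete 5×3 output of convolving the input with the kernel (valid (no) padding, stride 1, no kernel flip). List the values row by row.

-24 4 9
20 -4 17
12 24 15
3 -37 19
12 -5 -45

Output[0,0]: The receptive field on the input at this output position is [9 6 6 / -5 2 9]. Elementwise product with the kernel and sum: 9·1 + 6·-2 + 6·2 + -5·3 + 9·-2.
Output[0,1]: The receptive field on the input at this output position is [6 6 9 / 2 9 7]. Elementwise product with the kernel and sum: 6·1 + 6·-2 + 9·2 + 2·3 + 7·-2.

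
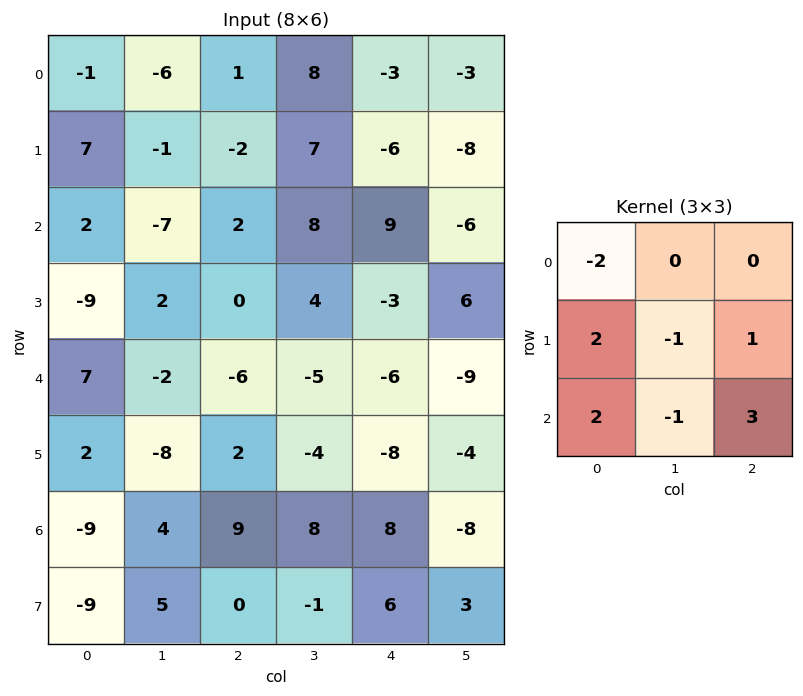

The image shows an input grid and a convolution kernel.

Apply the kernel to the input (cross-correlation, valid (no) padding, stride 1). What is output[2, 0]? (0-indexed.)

-26

The receptive field on the input at this output position is [2 -7 2 / -9 2 0 / 7 -2 -6]. Elementwise product with the kernel and sum: 2·-2 + -9·2 + 2·-1 + 0·1 + 7·2 + -2·-1 + -6·3.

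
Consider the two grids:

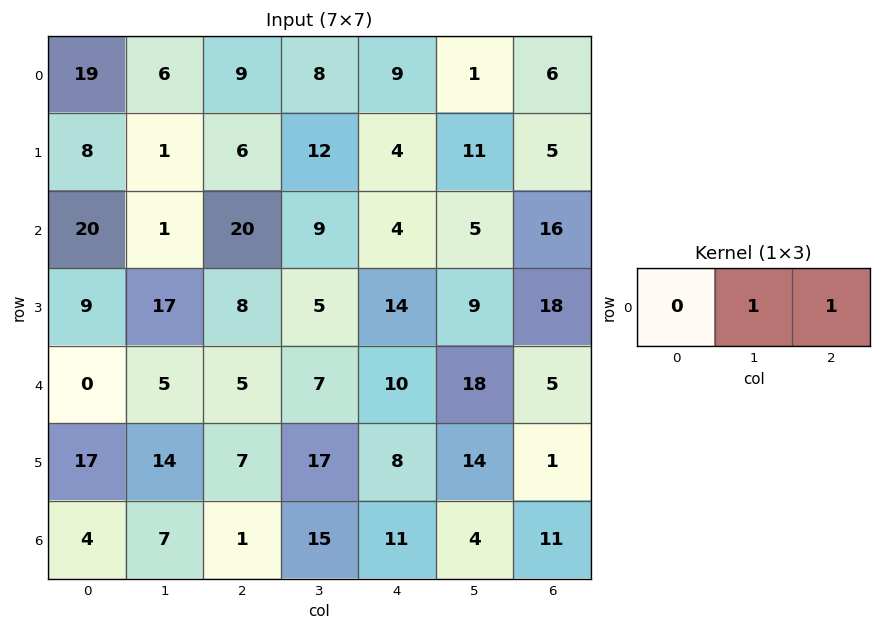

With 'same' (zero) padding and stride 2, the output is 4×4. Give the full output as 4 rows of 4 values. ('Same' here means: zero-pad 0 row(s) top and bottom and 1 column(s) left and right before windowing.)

25 17 10 6
21 29 9 16
5 12 28 5
11 16 15 11

Output[0,0]: The receptive field on the zero-padded input at this output position is [0 19 6]. Elementwise product with the kernel and sum: 19·1 + 6·1.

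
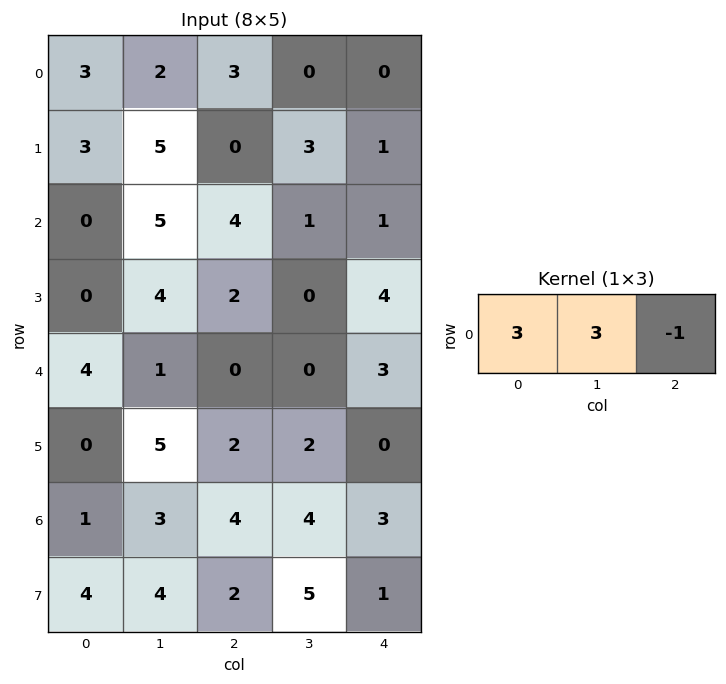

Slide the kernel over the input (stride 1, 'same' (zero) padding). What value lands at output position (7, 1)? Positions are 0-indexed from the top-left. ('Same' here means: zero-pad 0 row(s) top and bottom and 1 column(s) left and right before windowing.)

22

The receptive field on the zero-padded input at this output position is [4 4 2]. Elementwise product with the kernel and sum: 4·3 + 4·3 + 2·-1.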